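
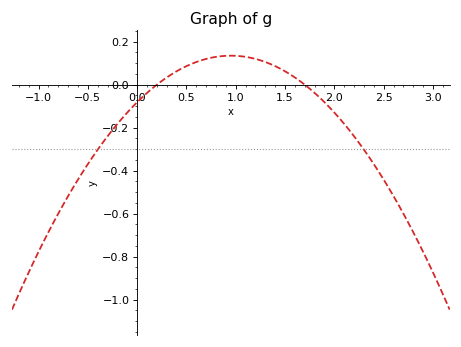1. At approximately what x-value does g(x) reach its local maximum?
0.9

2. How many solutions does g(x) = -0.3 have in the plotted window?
2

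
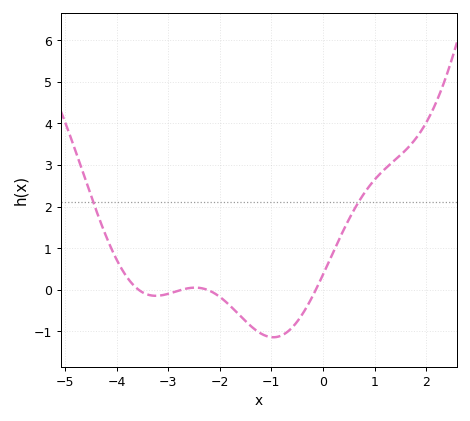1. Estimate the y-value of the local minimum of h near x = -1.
-1.1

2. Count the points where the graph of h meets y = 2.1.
2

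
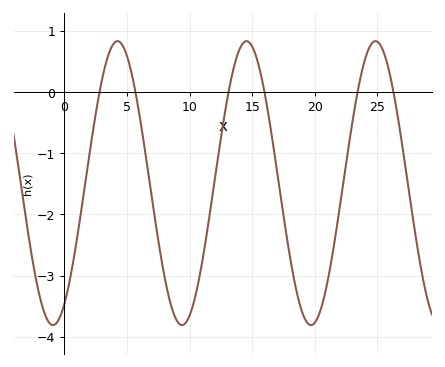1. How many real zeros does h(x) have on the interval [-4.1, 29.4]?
6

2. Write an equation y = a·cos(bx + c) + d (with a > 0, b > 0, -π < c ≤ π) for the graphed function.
y = 2.32cos(0.61x - 2.59) - 1.49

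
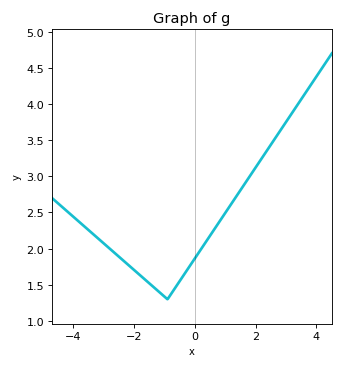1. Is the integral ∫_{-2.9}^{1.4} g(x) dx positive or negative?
positive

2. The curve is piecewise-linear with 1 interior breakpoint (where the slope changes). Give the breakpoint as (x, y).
(-0.9, 1.3)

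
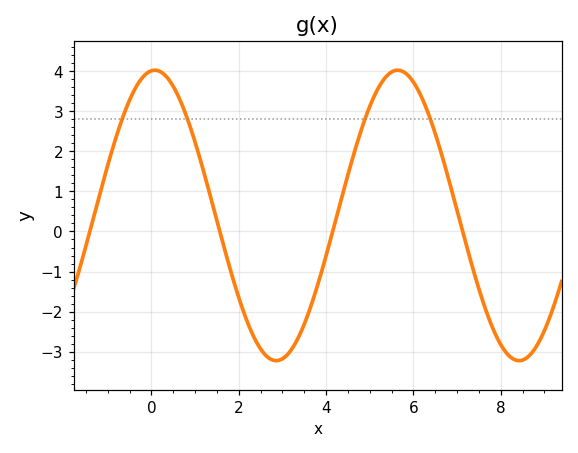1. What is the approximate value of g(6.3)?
3.1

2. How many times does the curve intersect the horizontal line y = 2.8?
4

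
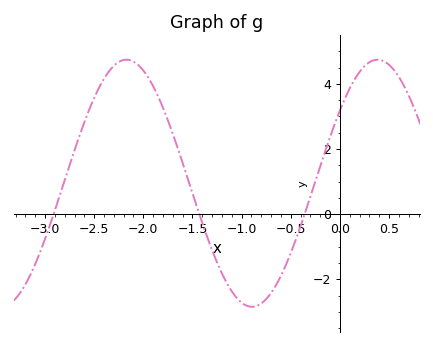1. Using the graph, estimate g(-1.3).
-1.1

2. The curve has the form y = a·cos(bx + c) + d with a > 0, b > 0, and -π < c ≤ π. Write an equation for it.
y = 3.79cos(2.46x - 0.942) + 0.95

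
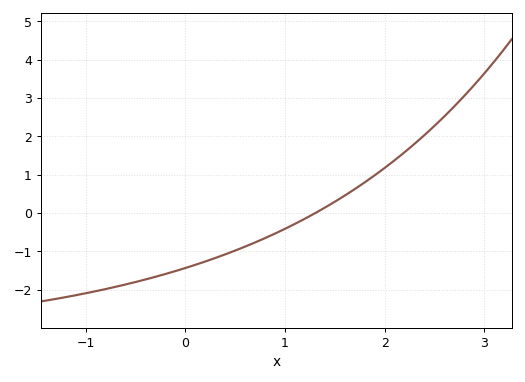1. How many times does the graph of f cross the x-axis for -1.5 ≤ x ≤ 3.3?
1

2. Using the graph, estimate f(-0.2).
-1.6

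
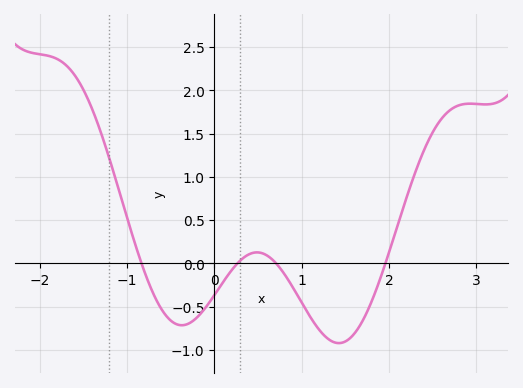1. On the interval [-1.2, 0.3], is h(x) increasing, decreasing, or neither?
neither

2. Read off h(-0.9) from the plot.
0.204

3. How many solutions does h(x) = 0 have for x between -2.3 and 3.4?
4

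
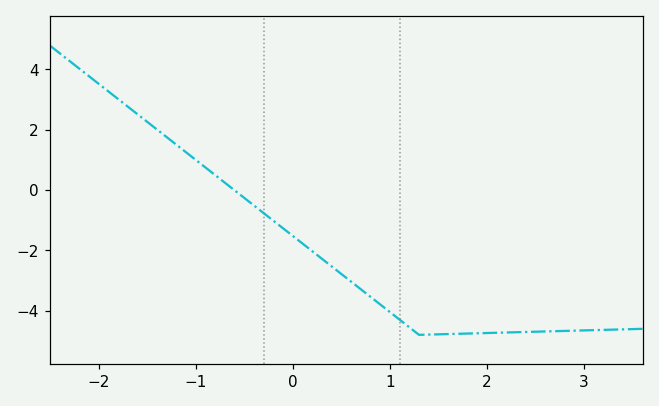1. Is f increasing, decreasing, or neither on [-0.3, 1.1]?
decreasing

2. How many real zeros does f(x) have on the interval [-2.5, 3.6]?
1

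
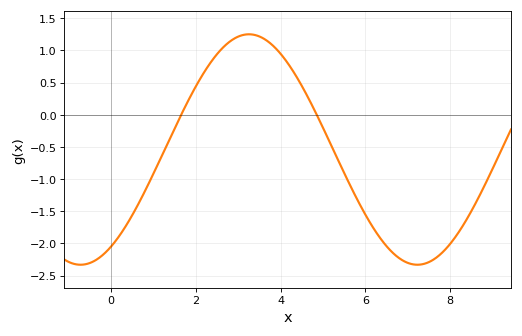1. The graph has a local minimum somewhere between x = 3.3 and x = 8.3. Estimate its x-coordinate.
7.23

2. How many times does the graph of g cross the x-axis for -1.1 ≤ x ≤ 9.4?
2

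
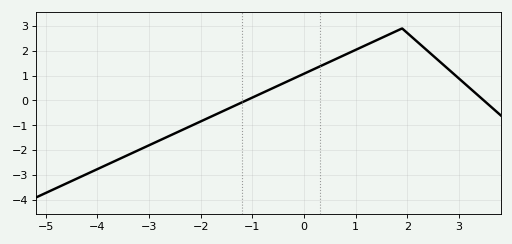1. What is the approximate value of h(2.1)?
2.5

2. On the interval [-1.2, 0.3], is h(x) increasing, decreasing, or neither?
increasing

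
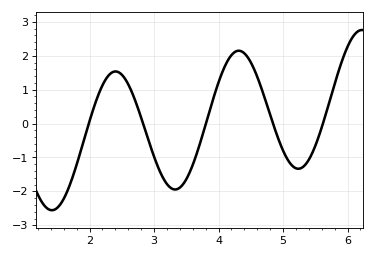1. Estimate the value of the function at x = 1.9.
-0.573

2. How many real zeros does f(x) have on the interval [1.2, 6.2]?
5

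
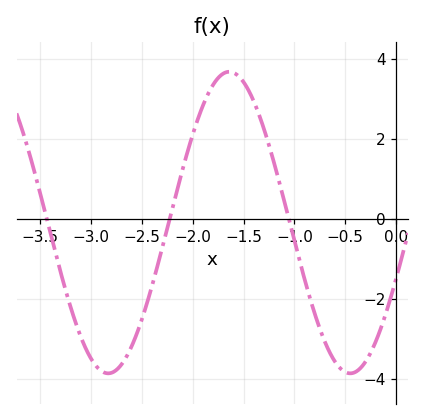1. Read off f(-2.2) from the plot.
0.265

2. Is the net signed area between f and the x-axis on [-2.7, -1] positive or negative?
positive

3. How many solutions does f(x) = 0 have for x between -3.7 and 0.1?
3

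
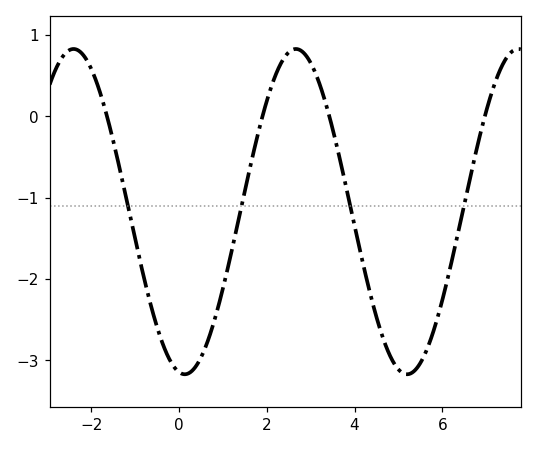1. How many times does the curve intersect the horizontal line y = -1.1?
4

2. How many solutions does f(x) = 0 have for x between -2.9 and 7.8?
4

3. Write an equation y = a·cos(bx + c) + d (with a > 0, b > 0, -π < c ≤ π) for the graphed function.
y = 2cos(1.24x + 2.98) - 1.17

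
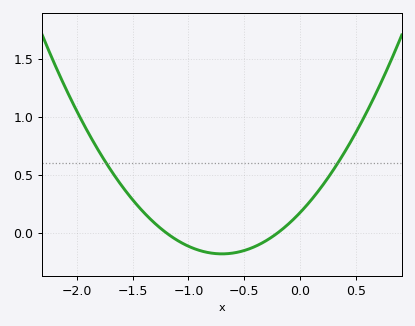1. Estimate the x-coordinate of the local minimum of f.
-0.7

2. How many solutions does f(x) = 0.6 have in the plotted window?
2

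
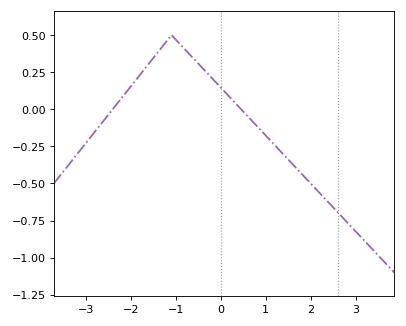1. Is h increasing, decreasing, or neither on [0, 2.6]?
decreasing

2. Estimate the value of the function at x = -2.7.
-0.12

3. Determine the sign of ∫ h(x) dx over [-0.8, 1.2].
positive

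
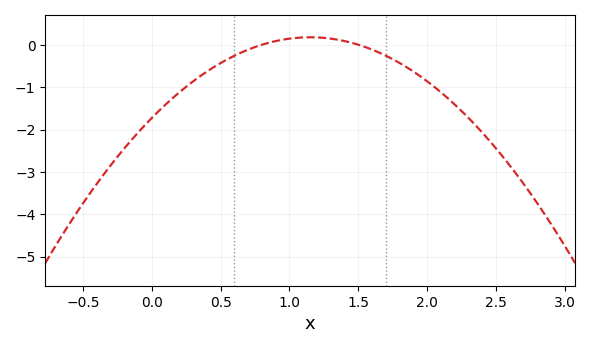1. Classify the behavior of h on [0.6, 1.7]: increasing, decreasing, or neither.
neither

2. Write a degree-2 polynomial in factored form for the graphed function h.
y = -1.44(x - 0.8)(x - 1.5)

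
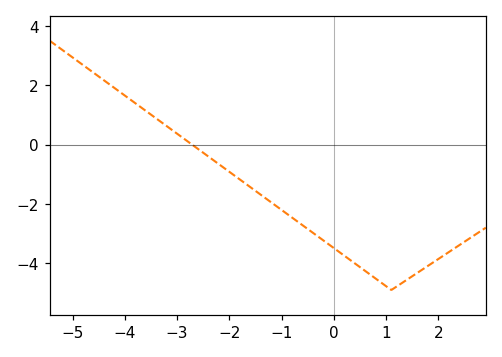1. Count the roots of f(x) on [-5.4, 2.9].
1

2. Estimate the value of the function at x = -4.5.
2.2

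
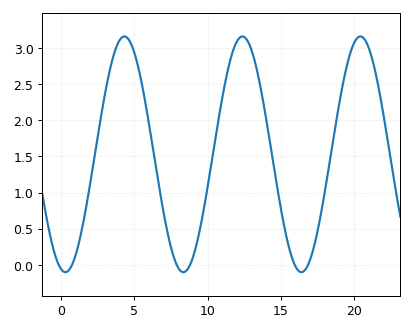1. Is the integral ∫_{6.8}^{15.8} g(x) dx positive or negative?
positive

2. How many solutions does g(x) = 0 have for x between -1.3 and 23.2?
6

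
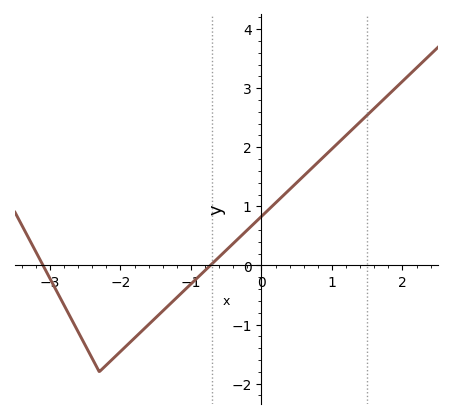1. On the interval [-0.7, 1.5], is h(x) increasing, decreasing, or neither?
increasing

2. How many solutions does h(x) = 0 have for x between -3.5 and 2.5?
2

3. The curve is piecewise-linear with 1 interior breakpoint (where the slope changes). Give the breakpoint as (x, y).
(-2.3, -1.8)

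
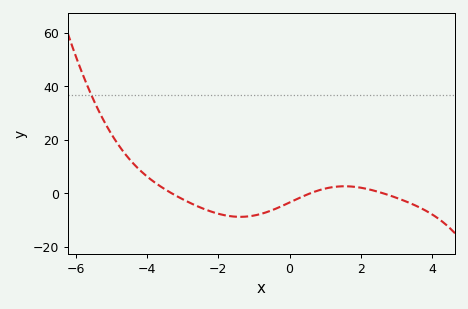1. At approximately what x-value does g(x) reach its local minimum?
-1.4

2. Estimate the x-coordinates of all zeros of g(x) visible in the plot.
-3.4, 0.6, 2.6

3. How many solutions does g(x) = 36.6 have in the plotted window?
1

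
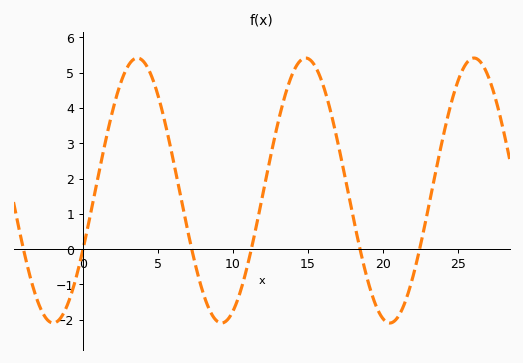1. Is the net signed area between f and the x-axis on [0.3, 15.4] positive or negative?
positive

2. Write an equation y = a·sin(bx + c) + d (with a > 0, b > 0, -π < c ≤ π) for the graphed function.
y = 3.75sin(0.56x - 0.46) + 1.66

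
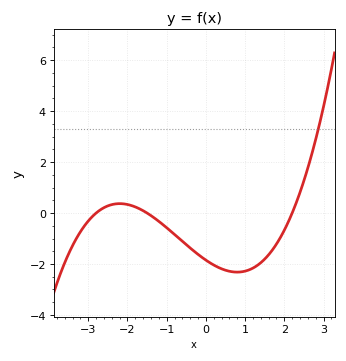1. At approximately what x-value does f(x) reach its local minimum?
0.8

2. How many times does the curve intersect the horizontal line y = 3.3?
1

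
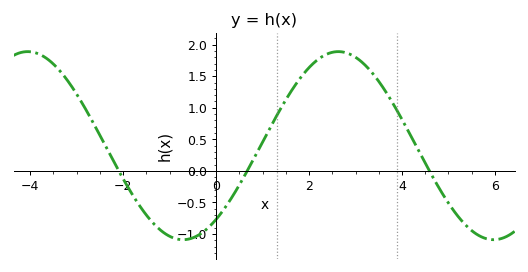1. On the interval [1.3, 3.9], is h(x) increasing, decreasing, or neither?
neither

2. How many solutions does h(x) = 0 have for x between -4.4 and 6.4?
3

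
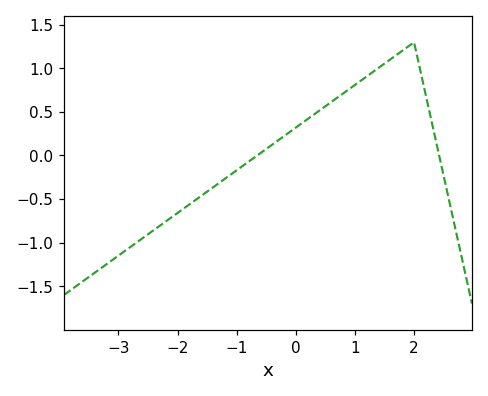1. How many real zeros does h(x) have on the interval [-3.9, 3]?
2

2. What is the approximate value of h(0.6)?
0.614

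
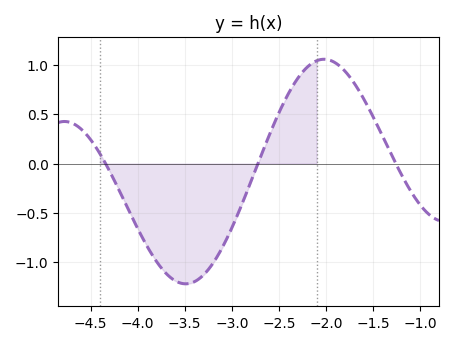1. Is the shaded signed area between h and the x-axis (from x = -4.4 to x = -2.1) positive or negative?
negative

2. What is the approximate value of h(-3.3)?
-1.13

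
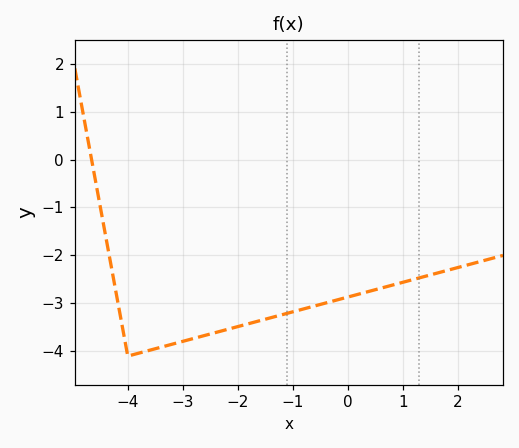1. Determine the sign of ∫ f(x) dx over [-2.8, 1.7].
negative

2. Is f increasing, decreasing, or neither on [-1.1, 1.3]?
increasing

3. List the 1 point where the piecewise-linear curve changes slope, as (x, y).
(-4, -4.1)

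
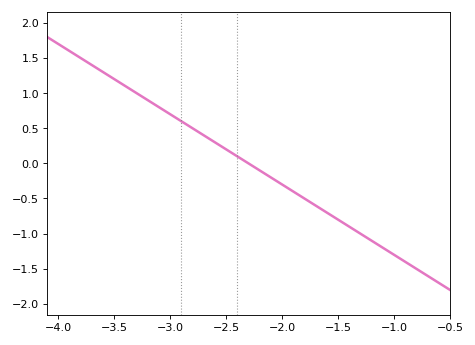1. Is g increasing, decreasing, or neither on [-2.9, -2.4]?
decreasing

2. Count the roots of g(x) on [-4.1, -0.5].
1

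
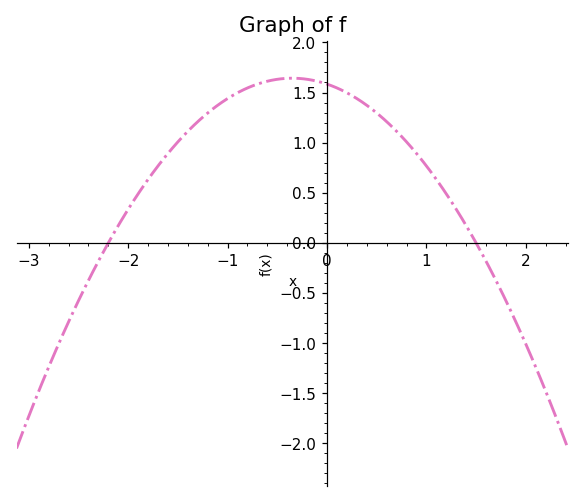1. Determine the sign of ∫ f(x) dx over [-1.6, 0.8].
positive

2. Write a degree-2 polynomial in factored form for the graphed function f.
y = -0.48(x + 2.2)(x - 1.5)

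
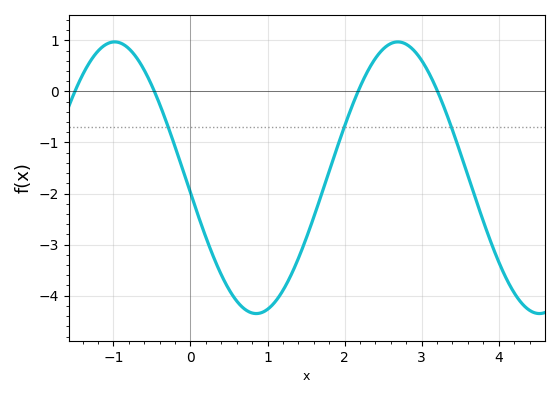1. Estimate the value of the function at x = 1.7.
-2.02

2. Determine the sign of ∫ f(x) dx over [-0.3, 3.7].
negative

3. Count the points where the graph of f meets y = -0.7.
3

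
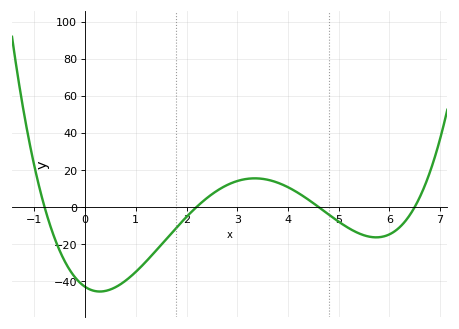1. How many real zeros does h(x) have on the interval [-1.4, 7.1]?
4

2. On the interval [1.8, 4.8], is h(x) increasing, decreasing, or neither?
neither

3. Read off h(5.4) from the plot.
-14.3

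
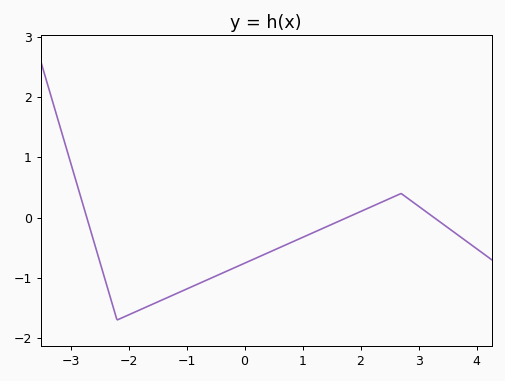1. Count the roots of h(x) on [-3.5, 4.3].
3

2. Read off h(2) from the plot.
0.1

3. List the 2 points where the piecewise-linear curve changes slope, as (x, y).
(-2.2, -1.7); (2.7, 0.4)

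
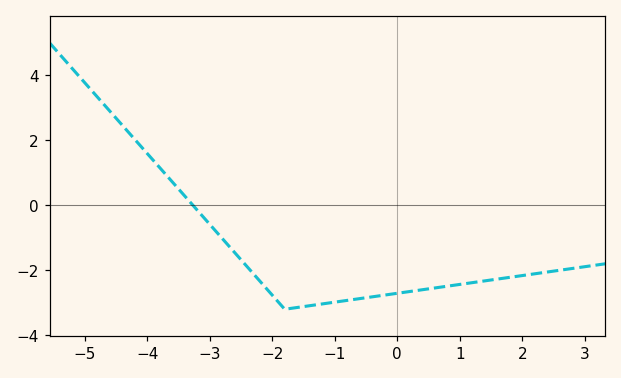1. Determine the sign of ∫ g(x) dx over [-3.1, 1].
negative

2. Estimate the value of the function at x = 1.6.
-2.27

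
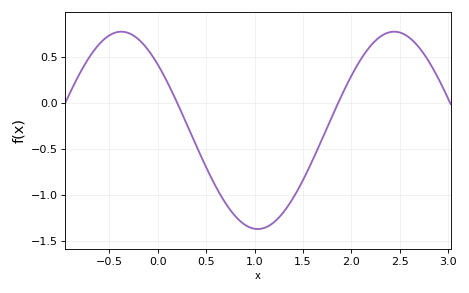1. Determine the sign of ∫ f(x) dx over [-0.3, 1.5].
negative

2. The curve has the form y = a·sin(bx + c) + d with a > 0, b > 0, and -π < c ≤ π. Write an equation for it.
y = 1.07sin(2.2x + 2.4) - 0.3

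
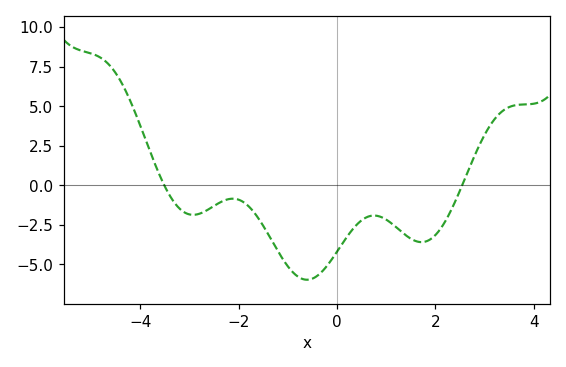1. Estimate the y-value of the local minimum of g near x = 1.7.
-3.6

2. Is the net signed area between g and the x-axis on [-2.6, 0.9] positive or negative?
negative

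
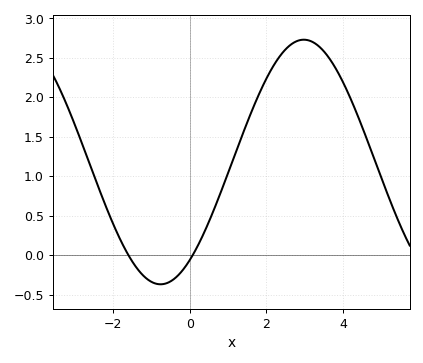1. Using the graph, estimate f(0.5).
0.4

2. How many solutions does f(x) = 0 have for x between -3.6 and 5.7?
2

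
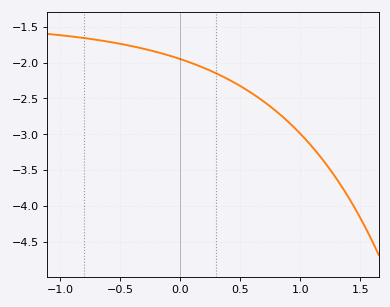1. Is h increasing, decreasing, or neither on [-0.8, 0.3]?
decreasing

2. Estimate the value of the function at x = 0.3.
-2.15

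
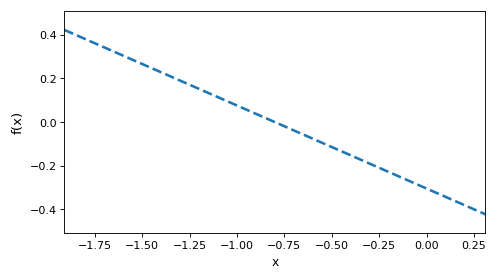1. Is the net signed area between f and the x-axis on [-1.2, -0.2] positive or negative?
negative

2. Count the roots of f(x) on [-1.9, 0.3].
1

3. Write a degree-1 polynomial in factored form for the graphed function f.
y = -0.38(x + 0.8)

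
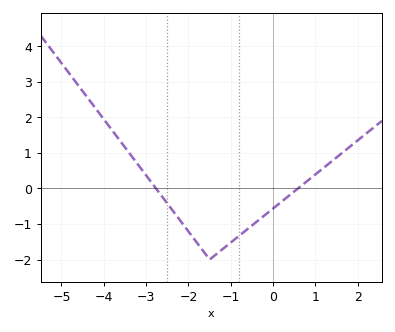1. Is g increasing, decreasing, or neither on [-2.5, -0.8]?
neither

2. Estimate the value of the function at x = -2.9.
0.2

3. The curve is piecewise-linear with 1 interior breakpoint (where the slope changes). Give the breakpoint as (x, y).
(-1.5, -2)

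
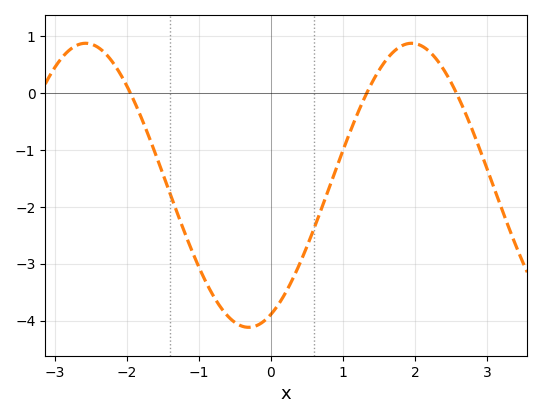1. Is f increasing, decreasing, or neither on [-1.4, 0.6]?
neither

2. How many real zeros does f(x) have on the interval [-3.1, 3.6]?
3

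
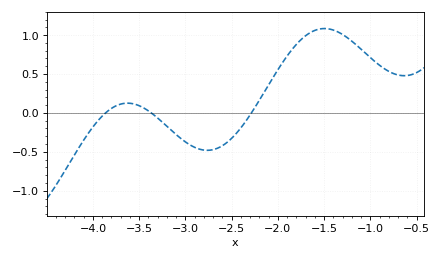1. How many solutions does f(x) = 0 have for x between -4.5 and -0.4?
3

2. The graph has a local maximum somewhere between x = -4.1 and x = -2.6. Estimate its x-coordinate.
-3.6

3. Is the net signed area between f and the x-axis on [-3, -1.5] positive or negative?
positive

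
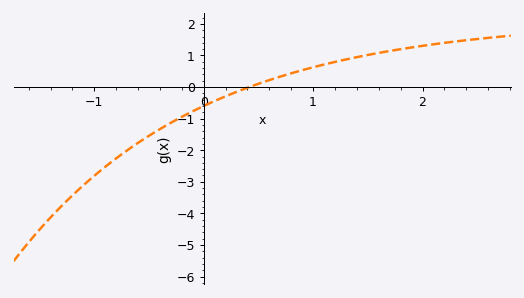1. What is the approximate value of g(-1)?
-2.81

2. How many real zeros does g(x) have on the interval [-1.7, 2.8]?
1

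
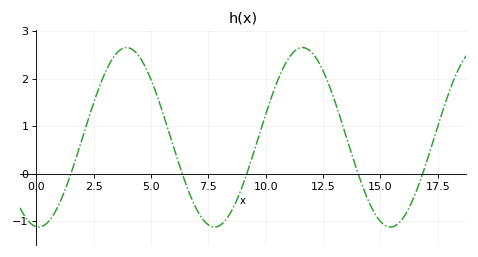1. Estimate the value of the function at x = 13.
1.5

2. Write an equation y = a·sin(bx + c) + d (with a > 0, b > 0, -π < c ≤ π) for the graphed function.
y = 1.89sin(0.82x - 1.7) + 0.77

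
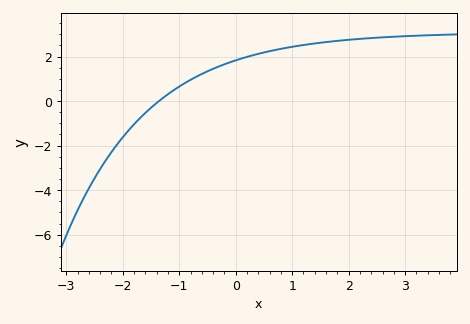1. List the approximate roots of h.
-1.36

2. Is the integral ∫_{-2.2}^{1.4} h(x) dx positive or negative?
positive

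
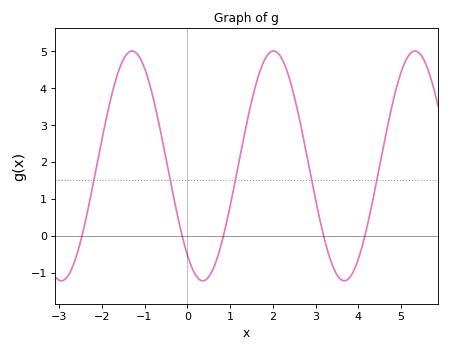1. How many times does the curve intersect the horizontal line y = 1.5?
5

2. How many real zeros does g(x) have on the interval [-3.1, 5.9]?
5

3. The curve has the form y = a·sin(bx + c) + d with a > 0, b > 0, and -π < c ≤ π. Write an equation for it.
y = 3.11sin(1.9x - 2.3) + 1.89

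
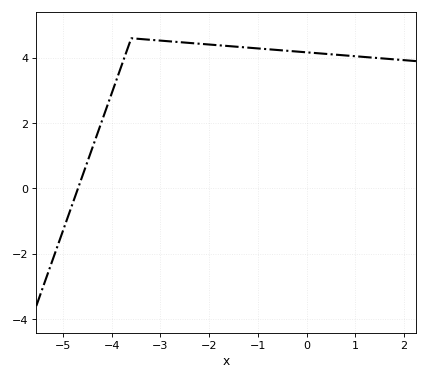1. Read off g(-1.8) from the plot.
4.4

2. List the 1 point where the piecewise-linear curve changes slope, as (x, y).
(-3.6, 4.6)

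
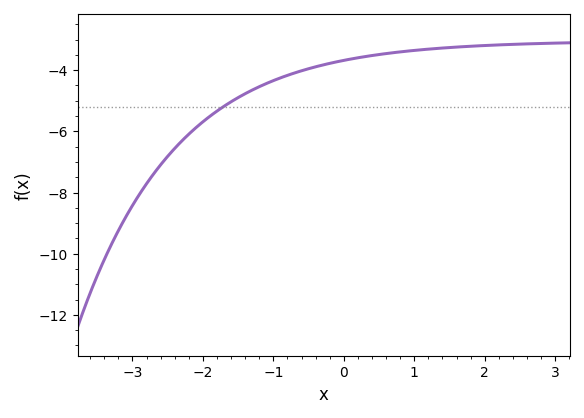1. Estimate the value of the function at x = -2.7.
-7.4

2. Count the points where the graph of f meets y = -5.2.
1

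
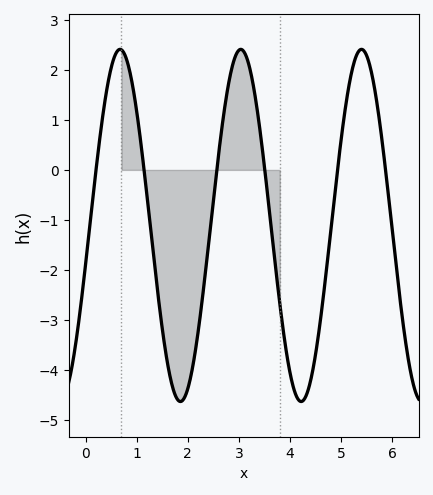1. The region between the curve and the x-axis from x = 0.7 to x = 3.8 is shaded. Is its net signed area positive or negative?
negative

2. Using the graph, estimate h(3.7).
-1.8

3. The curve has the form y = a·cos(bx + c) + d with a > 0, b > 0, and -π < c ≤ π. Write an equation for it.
y = 3.52cos(2.66x - 1.79) - 1.11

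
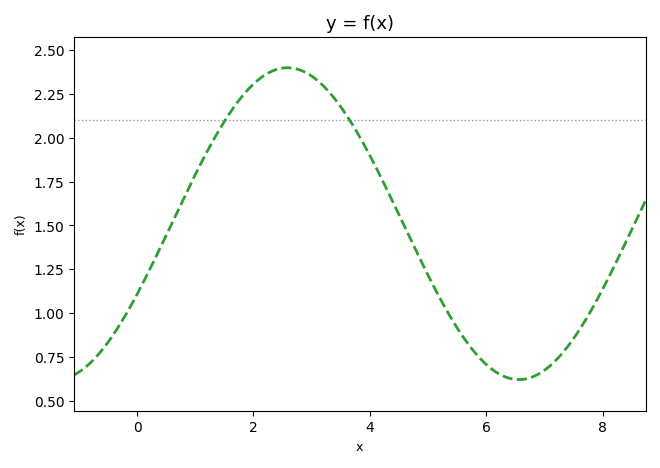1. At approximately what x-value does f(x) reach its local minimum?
6.56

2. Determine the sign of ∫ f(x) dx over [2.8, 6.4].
positive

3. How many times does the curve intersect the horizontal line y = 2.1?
2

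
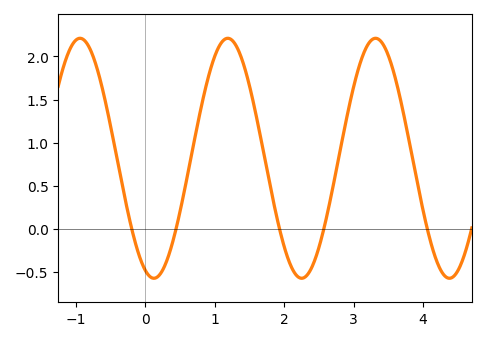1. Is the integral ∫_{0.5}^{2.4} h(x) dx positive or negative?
positive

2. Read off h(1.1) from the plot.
2.15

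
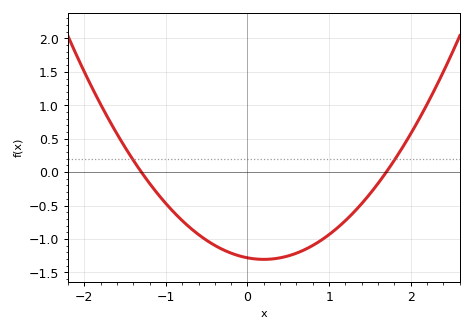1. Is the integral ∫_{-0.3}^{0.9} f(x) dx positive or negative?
negative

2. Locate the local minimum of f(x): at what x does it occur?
0.2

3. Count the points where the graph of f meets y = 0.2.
2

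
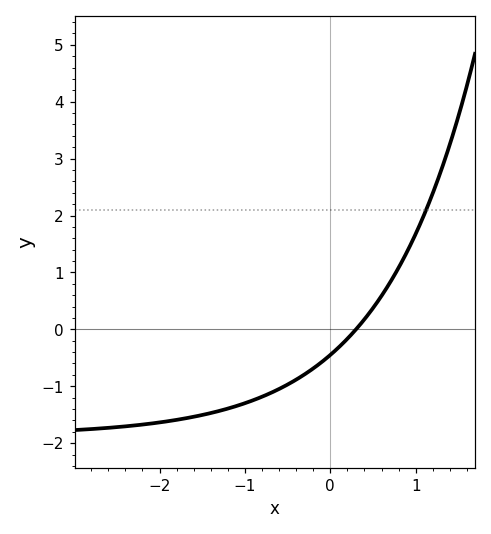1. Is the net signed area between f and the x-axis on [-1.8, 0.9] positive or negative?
negative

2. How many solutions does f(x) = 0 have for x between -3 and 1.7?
1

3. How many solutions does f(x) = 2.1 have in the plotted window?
1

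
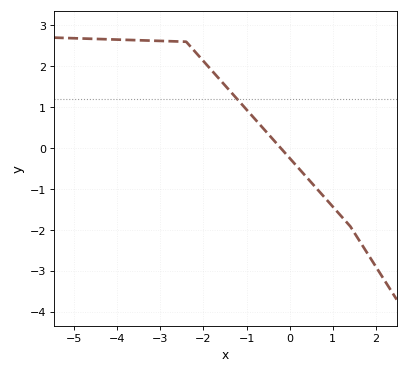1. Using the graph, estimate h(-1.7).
1.77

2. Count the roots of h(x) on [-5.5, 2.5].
1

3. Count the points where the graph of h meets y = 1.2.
1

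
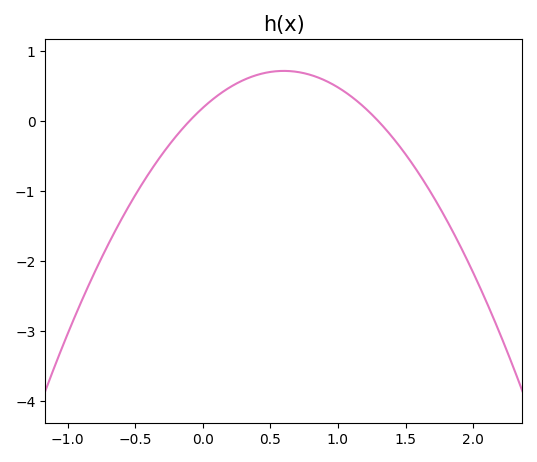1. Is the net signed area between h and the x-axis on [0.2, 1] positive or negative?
positive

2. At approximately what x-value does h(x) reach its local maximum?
0.6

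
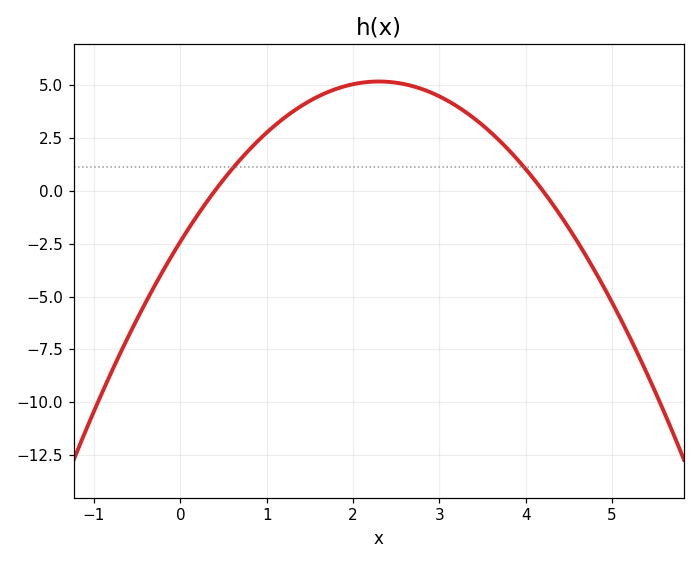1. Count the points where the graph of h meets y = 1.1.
2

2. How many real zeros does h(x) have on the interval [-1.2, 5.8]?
2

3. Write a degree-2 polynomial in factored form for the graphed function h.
y = -1.43(x - 0.4)(x - 4.2)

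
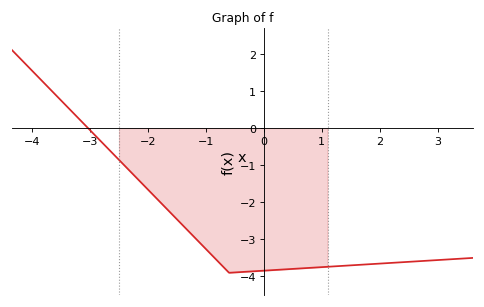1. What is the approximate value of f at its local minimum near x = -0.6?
-3.9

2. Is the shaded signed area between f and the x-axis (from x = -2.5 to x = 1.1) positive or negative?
negative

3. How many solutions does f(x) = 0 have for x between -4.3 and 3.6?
1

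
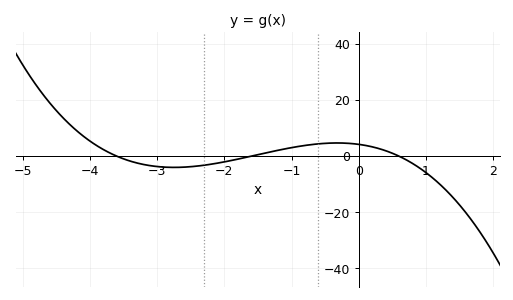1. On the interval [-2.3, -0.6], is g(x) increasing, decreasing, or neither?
increasing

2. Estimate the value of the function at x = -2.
-2.03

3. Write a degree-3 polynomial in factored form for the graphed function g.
y = -1.22(x + 3.6)(x + 1.6)(x - 0.6)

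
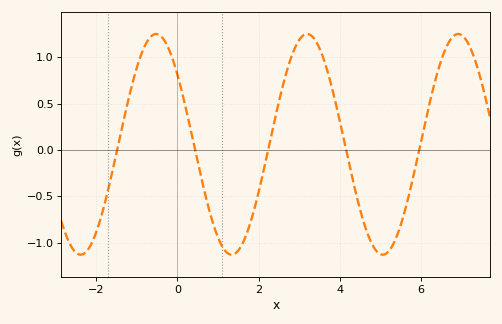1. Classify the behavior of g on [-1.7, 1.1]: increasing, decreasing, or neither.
neither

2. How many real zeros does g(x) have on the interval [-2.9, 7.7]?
5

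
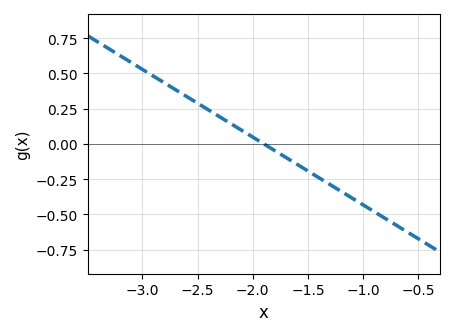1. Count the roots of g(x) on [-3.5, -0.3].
1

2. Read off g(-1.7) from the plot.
-0.096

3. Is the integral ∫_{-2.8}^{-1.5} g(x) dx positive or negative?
positive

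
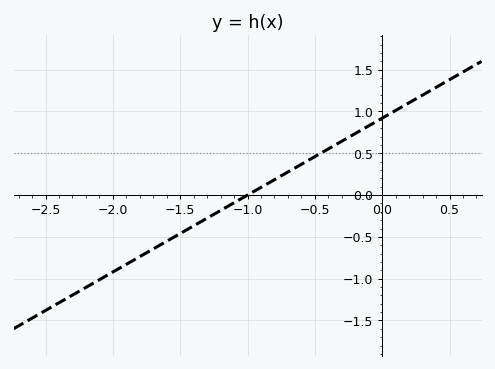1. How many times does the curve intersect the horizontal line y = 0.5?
1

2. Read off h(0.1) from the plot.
1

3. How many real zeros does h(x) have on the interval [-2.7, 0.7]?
1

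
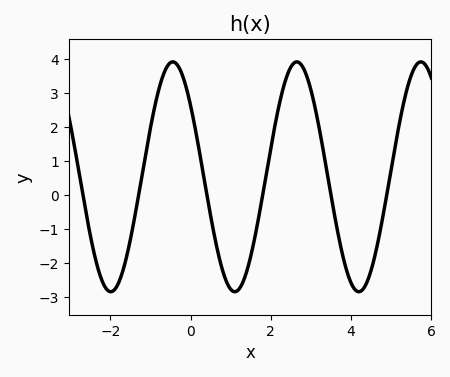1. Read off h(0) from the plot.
2.65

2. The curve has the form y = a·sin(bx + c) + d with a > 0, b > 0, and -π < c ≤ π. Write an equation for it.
y = 3.39sin(2.03x + 2.47) + 0.54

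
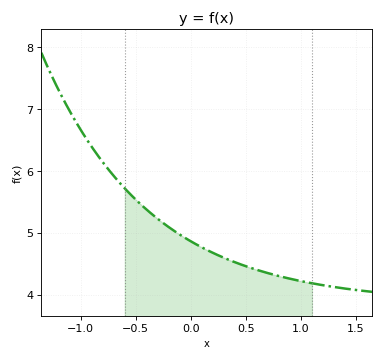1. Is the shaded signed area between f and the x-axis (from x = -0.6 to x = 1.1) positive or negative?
positive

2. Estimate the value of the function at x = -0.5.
5.53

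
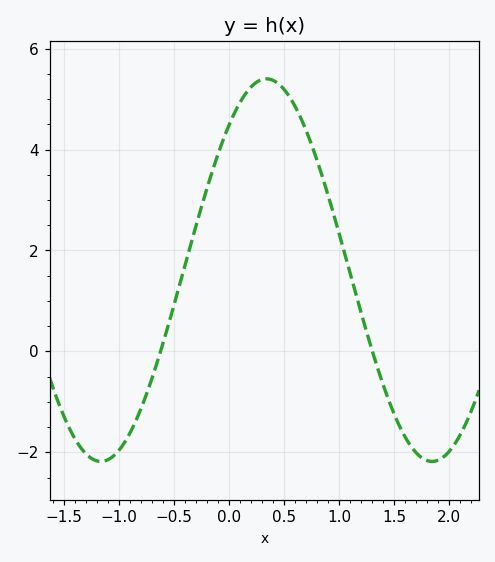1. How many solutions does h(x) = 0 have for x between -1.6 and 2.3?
2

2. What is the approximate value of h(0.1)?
4.94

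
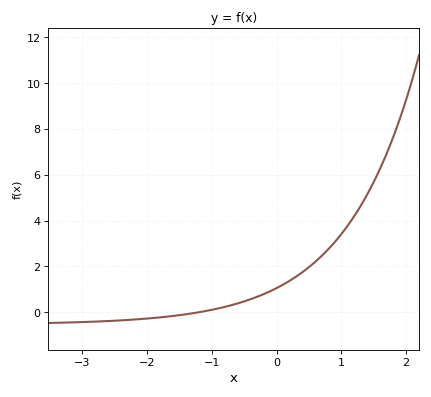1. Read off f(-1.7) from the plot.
-0.2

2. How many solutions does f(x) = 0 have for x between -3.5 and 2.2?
1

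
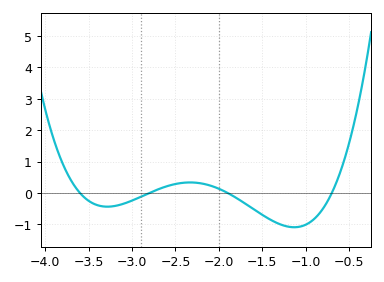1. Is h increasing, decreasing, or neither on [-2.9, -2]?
neither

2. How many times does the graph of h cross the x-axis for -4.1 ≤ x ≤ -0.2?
4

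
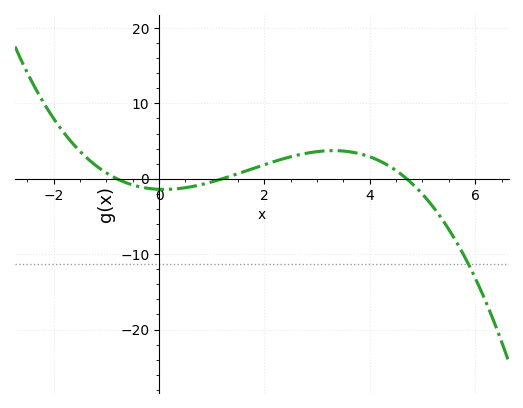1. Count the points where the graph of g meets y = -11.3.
1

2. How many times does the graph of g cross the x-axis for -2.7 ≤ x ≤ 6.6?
3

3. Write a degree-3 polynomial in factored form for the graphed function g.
y = -0.31(x + 0.8)(x - 1.2)(x - 4.7)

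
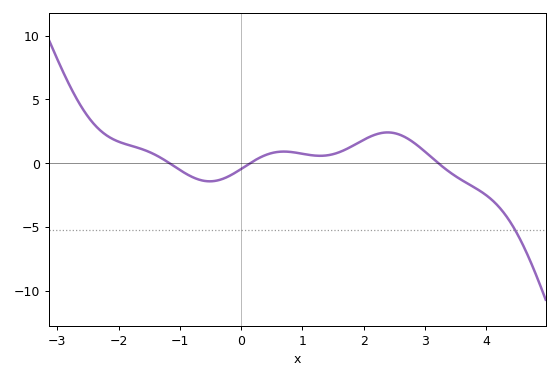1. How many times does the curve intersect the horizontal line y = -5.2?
1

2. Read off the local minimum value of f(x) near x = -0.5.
-1.5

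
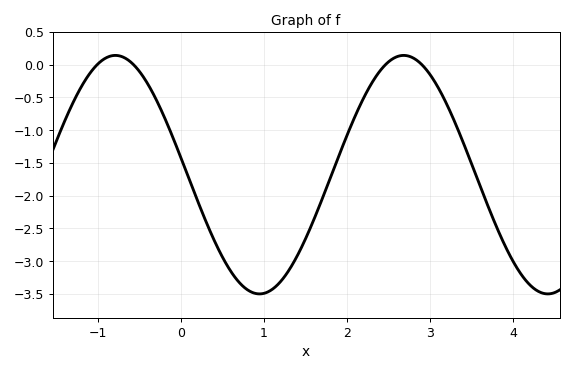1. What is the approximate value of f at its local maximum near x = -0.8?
0.14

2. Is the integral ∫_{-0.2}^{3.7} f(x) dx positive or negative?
negative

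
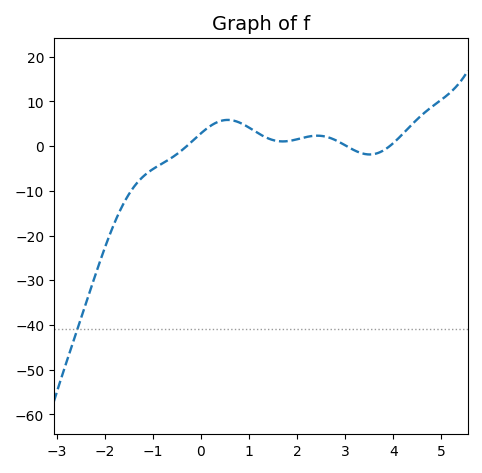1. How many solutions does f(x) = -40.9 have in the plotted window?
1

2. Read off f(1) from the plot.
4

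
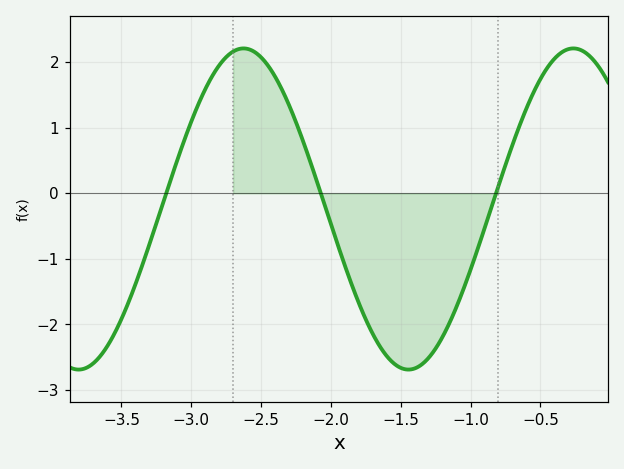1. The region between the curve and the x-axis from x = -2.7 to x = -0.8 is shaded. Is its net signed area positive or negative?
negative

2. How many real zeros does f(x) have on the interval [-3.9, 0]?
3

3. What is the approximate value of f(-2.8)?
2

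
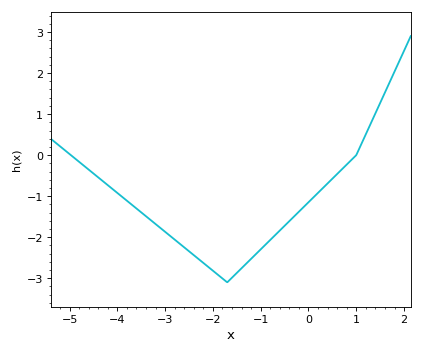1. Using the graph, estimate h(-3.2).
-1.68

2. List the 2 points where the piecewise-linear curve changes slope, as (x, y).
(-1.7, -3.1); (1, 0)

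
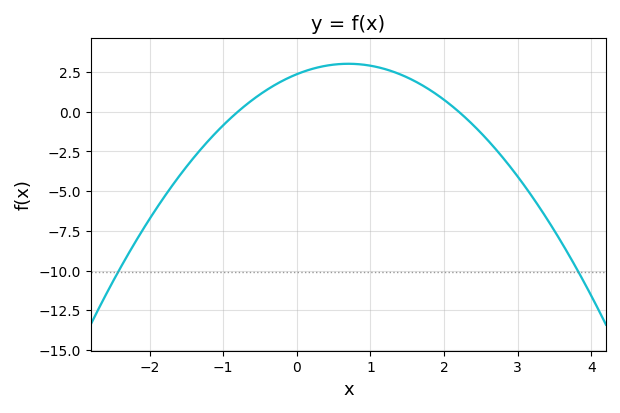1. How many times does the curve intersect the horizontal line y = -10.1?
2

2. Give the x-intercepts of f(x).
-0.8, 2.2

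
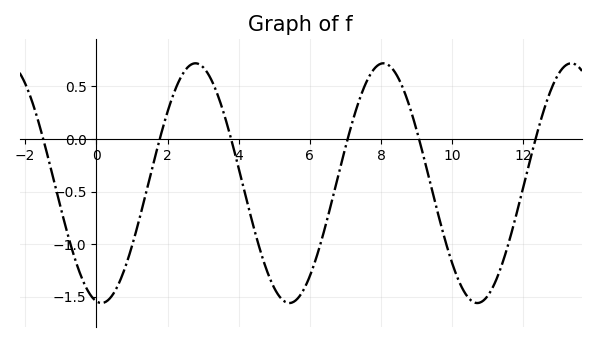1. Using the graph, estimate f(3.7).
0.107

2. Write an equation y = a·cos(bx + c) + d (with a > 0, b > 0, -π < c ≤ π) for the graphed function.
y = 1.14cos(1.19x + 2.97) - 0.42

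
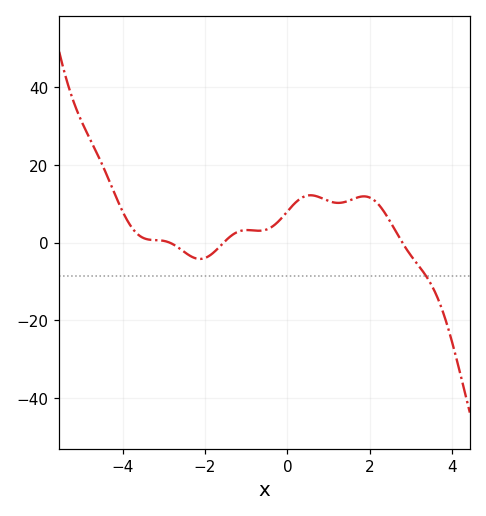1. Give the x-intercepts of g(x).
-2.85, -1.55, 2.79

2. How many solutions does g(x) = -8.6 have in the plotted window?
1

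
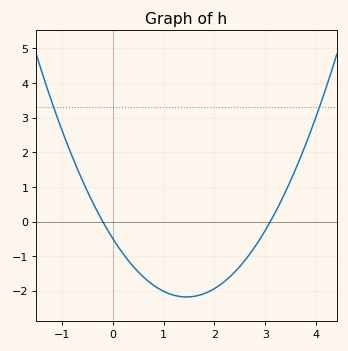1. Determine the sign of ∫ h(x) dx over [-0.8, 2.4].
negative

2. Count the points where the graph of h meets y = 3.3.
2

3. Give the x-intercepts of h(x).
-0.2, 3.1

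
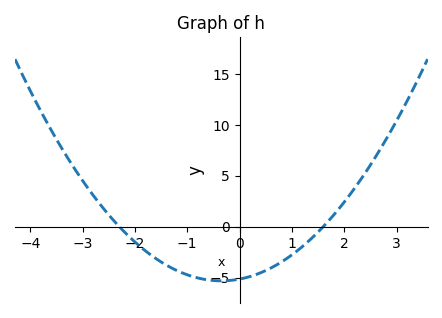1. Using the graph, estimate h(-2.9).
3.78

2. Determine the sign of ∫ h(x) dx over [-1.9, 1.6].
negative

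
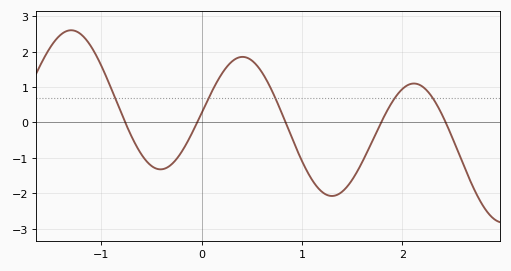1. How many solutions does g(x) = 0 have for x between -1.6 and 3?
5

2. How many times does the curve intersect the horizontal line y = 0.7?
5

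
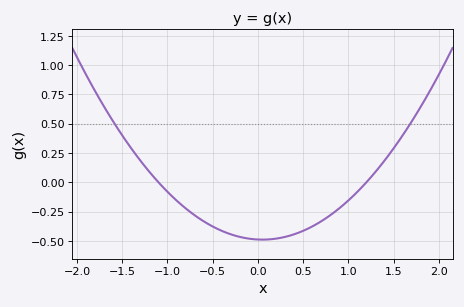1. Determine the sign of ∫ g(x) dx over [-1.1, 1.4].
negative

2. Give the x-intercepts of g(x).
-1.1, 1.2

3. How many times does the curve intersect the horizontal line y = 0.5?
2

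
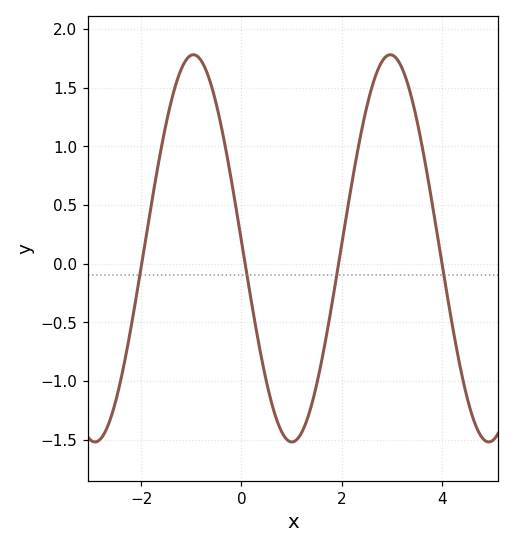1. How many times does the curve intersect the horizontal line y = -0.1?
4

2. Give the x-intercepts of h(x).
-2, 0, 2, 4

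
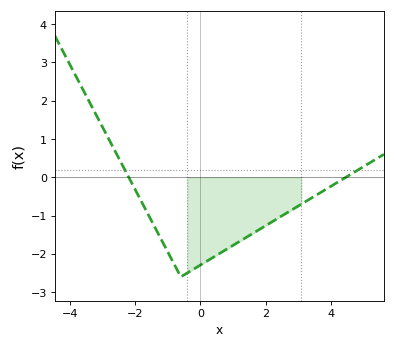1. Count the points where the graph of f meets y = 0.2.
2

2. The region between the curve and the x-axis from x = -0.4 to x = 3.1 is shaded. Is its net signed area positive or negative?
negative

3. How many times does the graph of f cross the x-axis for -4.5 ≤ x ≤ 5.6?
2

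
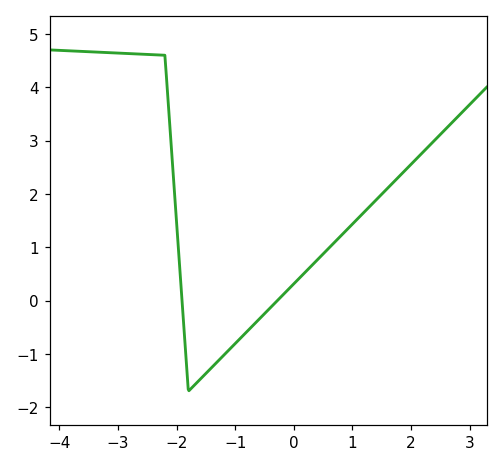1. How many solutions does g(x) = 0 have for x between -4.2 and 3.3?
2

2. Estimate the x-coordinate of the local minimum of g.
-1.8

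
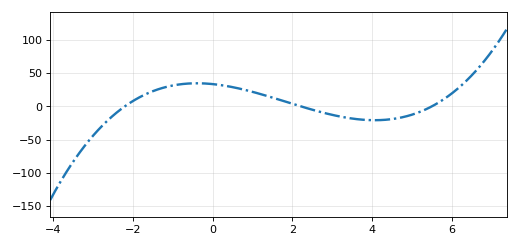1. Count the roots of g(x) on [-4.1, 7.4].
3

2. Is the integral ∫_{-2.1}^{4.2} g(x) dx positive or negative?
positive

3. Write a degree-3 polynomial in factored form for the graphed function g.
y = 1.25(x + 2.2)(x - 2.2)(x - 5.5)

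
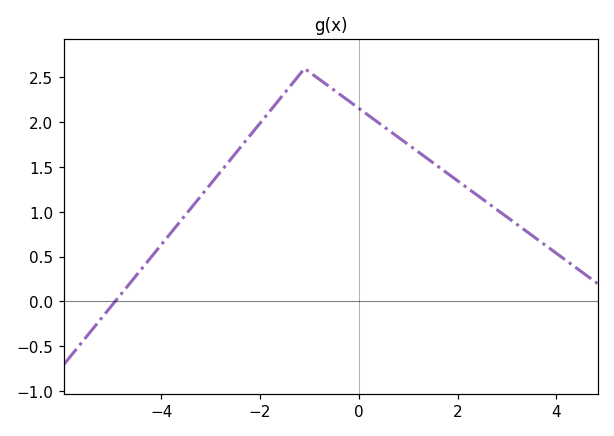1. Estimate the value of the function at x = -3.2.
1.18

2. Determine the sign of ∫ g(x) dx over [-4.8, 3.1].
positive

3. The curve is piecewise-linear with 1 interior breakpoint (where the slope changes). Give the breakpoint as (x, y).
(-1.1, 2.6)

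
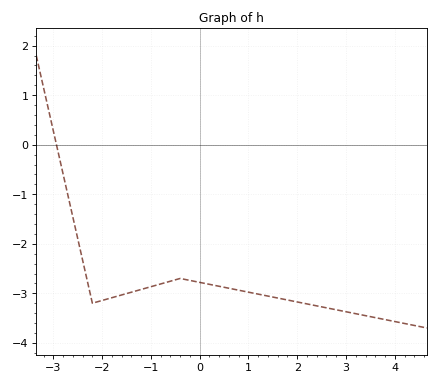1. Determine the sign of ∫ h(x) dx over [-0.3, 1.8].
negative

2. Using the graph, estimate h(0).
-2.78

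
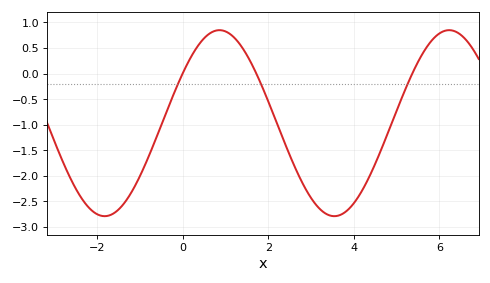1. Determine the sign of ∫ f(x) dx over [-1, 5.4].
negative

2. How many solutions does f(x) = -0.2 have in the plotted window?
3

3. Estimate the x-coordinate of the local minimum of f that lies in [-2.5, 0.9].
-1.8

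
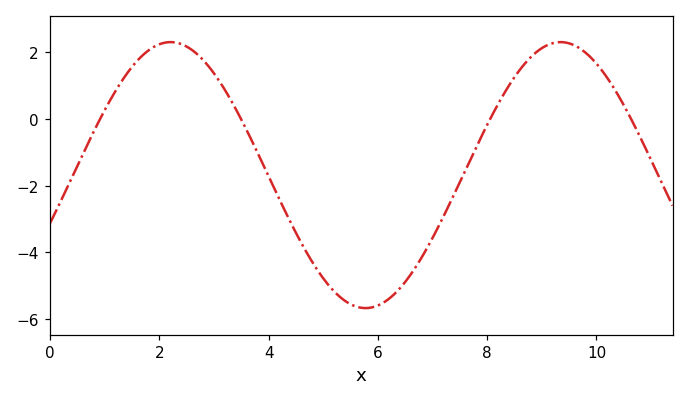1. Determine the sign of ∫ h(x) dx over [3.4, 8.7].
negative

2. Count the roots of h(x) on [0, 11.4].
4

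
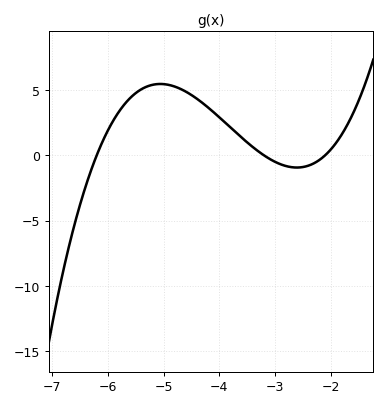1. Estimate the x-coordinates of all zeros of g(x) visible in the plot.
-6.2, -3.2, -2.1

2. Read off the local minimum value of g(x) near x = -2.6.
-1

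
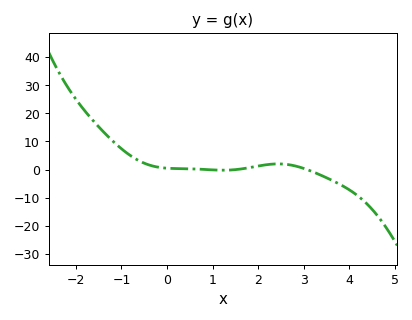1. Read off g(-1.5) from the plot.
15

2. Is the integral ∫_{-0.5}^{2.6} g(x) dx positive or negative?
positive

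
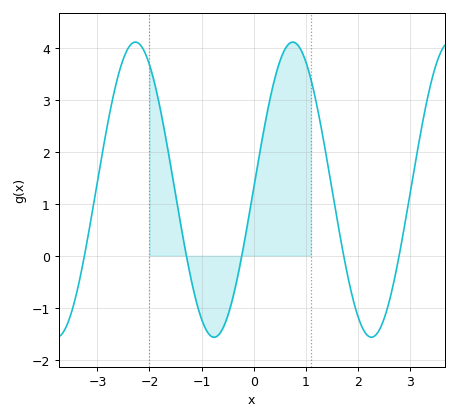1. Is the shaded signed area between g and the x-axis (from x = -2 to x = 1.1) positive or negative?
positive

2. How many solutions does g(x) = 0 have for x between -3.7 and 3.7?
5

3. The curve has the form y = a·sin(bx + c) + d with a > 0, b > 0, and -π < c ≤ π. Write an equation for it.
y = 2.84sin(2.08x + 0.01) + 1.27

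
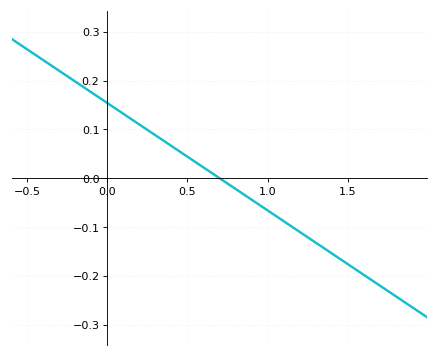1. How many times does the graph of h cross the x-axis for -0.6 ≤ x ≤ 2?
1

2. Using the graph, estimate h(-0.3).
0.22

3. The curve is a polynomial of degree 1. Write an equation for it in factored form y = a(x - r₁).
y = -0.22(x - 0.7)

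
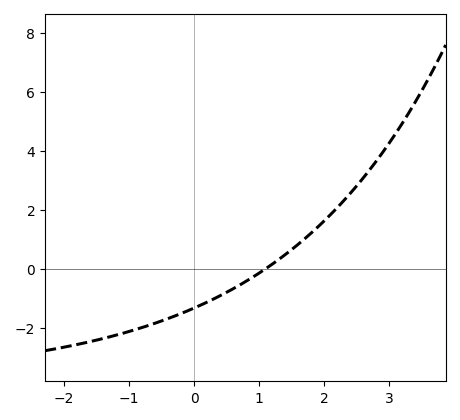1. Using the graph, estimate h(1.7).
1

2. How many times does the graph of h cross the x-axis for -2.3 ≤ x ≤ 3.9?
1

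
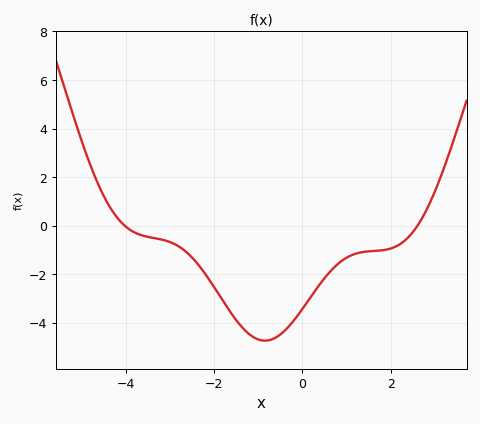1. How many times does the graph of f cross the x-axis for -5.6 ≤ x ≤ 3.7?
2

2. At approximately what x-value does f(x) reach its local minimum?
-0.8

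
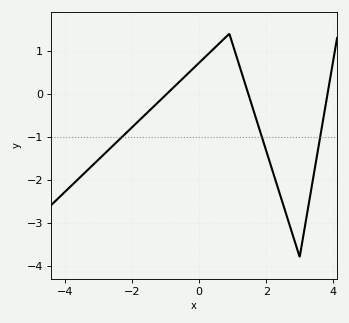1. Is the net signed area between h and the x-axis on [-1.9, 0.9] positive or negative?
positive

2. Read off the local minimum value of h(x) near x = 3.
-3.8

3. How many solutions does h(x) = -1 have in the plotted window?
3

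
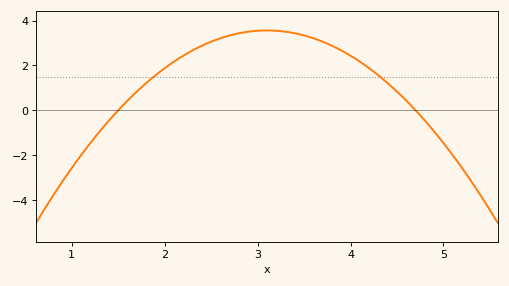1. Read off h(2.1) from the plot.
2.17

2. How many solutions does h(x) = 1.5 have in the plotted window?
2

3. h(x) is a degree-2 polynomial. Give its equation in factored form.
y = -1.39(x - 1.5)(x - 4.7)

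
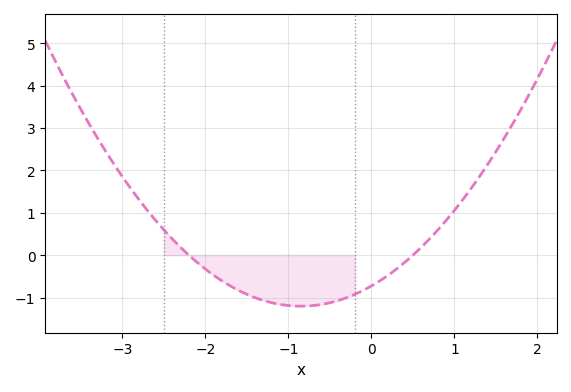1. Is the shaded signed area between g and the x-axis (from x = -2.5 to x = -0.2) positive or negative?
negative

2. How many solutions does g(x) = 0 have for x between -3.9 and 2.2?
2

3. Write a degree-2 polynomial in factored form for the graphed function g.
y = 0.66(x + 2.2)(x - 0.5)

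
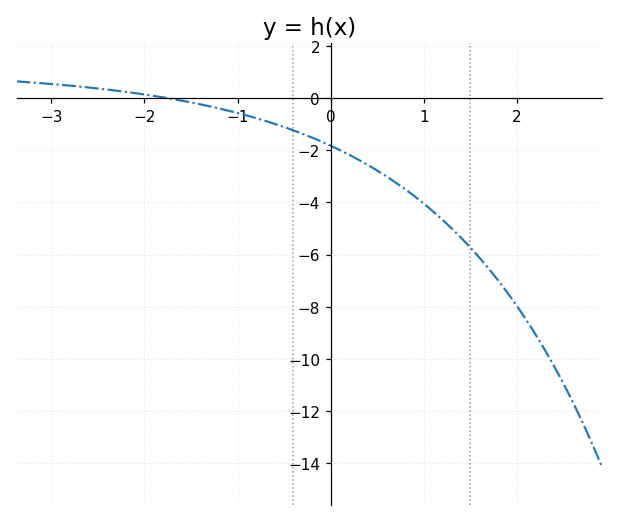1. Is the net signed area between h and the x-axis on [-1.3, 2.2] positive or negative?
negative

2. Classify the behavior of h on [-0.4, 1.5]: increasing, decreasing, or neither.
decreasing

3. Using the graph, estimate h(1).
-4.05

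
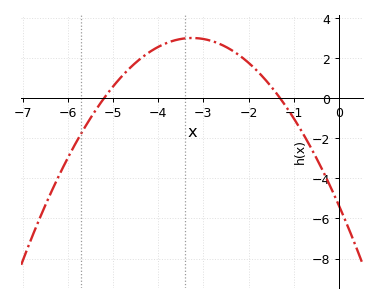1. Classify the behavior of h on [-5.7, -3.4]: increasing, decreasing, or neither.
increasing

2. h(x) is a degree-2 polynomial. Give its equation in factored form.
y = -0.79(x + 5.2)(x + 1.3)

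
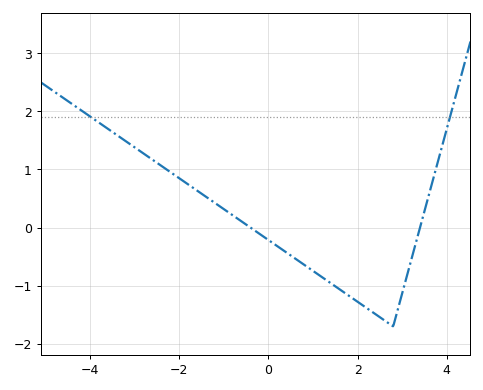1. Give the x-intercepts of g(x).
-0.404, 3.4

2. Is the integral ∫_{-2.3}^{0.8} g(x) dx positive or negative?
positive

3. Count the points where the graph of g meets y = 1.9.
2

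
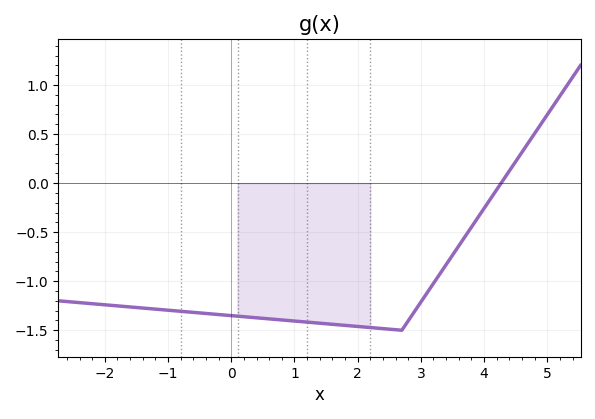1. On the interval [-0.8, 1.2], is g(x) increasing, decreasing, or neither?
decreasing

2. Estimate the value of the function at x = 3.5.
-0.75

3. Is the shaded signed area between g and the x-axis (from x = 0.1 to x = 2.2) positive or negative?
negative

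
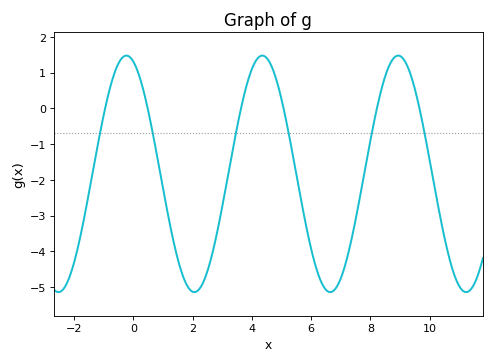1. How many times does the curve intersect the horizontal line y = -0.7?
6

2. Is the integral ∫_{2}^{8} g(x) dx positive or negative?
negative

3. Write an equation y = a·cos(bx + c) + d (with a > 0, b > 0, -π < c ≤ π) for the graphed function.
y = 3.31cos(1.4x + 0.32) - 1.83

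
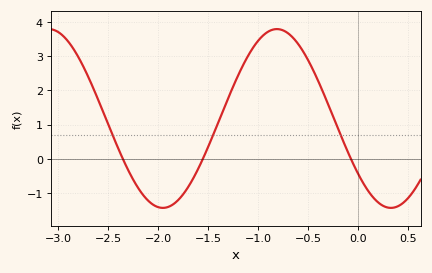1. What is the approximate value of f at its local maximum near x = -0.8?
3.79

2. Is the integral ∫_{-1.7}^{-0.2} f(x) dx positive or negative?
positive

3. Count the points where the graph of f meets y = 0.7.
3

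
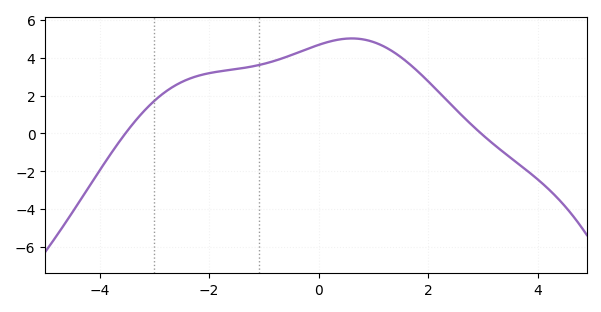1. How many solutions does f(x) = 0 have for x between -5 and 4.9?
2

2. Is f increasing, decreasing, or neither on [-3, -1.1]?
increasing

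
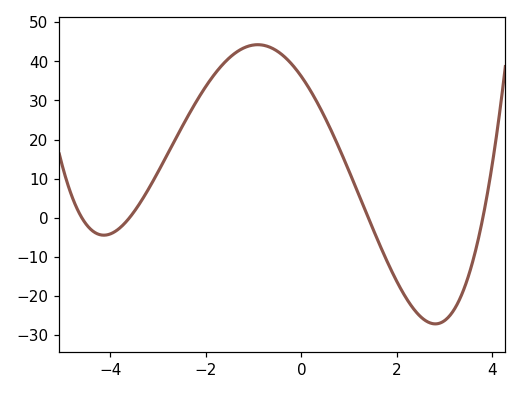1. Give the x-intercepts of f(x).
-4.6, -3.6, 1.4, 3.8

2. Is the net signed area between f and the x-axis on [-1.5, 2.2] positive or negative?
positive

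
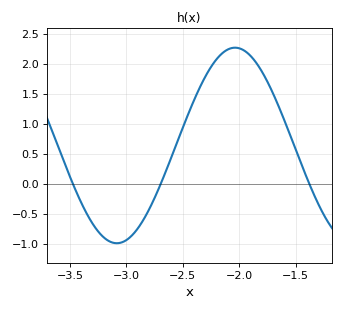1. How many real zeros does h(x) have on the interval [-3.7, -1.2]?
3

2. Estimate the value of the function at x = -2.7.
0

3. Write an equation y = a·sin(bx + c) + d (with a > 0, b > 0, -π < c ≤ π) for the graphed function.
y = 1.63sin(3x + 1.4) + 0.64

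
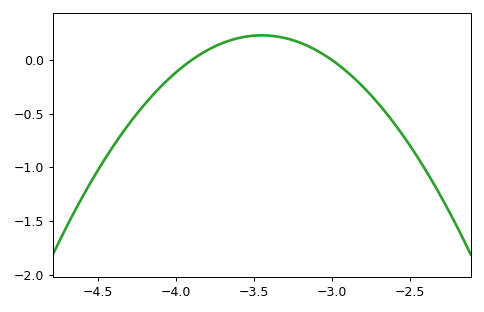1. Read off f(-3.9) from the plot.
0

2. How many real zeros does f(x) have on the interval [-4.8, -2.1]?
2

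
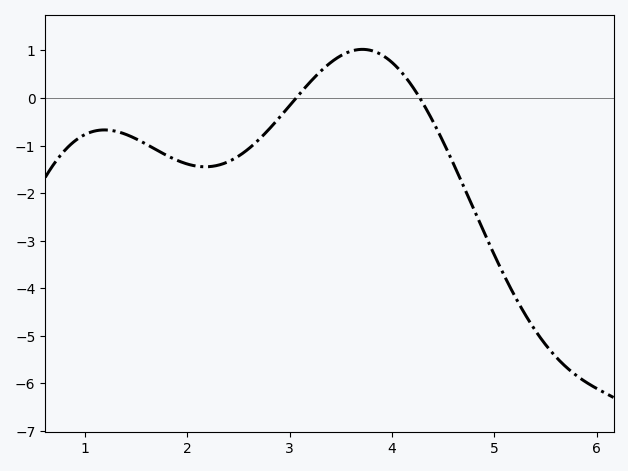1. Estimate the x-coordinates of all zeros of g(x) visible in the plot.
3.06, 4.27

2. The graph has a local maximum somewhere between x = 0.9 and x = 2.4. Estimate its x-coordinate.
1.19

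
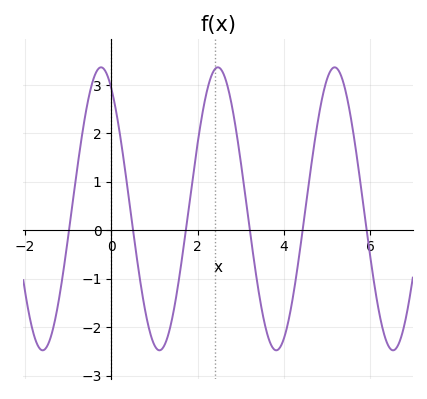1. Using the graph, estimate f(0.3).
1.35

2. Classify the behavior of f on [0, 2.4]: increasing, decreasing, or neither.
neither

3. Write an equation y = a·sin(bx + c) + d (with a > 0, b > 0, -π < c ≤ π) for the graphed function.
y = 2.92sin(2.32x + 2.13) + 0.44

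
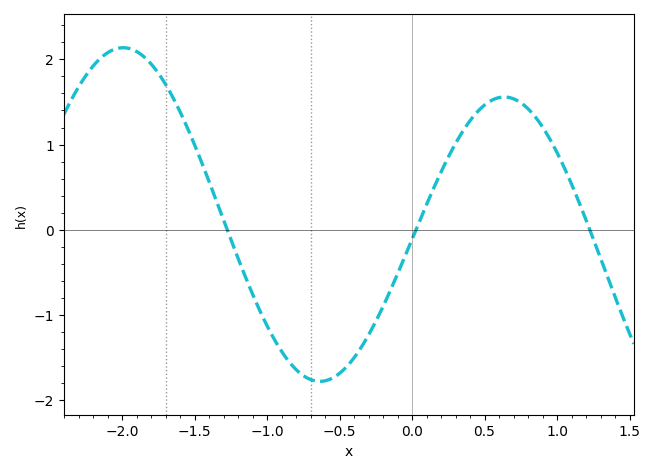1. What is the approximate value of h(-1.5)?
1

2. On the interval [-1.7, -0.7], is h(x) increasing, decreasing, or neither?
decreasing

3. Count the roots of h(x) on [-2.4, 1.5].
3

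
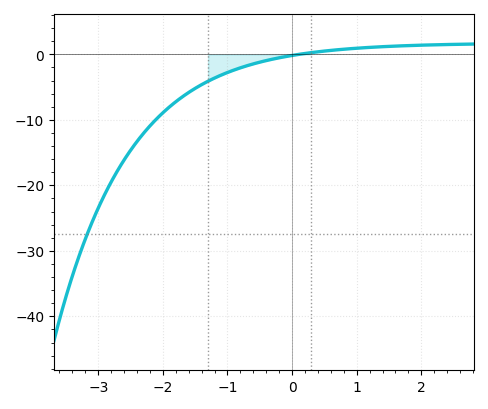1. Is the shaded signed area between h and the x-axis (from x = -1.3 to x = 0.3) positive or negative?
negative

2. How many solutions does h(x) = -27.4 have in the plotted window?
1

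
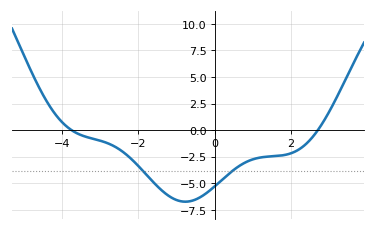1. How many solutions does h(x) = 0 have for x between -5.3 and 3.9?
2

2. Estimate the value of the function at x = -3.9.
0.4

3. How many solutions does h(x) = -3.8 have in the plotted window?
2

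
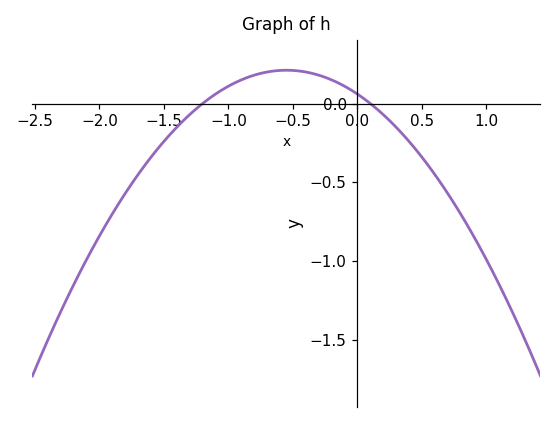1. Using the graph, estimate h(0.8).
-0.7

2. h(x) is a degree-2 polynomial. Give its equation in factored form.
y = -0.5(x + 1.2)(x - 0.1)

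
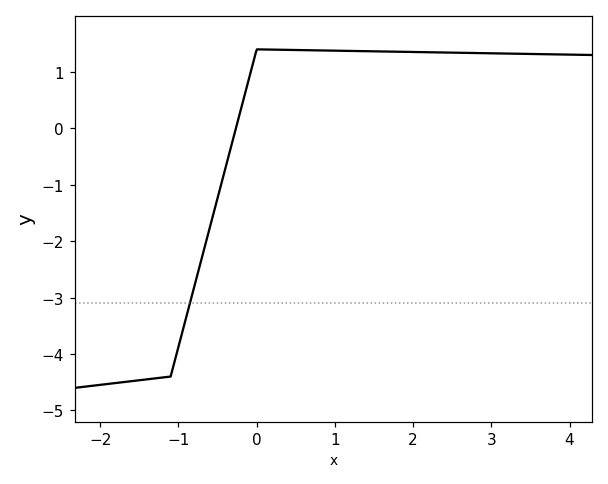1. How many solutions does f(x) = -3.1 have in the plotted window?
1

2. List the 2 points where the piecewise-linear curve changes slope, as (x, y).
(-1.1, -4.4); (0, 1.4)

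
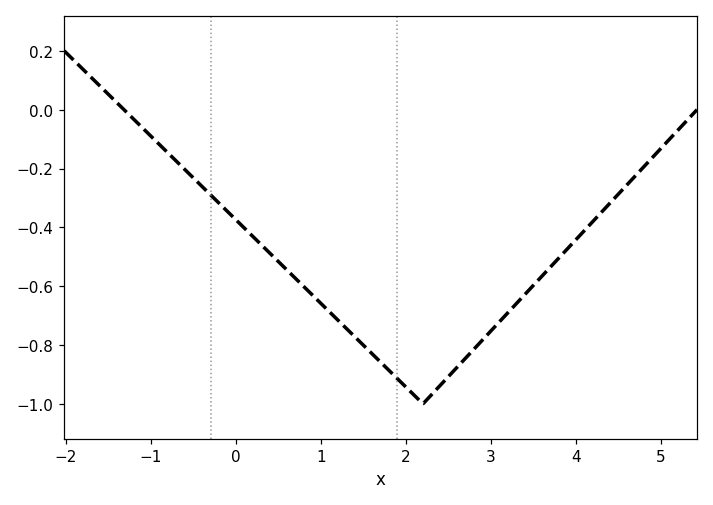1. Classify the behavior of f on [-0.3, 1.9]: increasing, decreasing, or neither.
decreasing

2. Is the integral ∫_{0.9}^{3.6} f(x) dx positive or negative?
negative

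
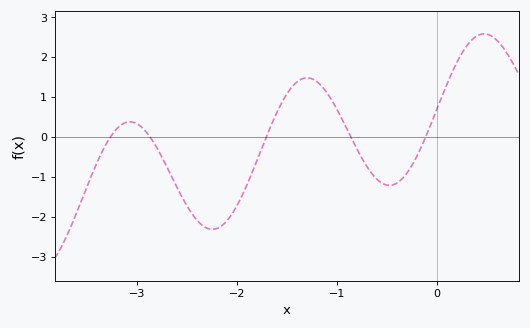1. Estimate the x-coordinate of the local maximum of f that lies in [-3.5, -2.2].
-3.08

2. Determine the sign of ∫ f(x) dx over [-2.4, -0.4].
negative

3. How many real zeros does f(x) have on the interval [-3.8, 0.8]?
5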